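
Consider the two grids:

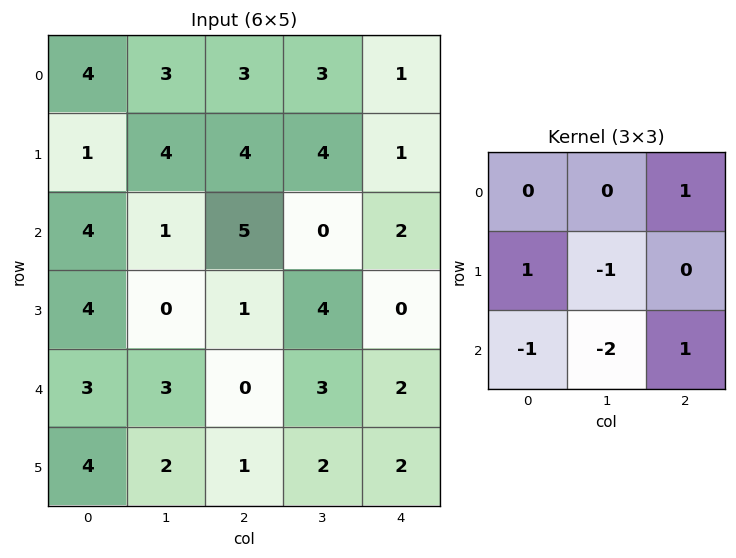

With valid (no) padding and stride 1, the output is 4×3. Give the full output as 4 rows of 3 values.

-1 -8 -2
4 2 -3
0 -1 -5
-6 5 -6

Output[0,0]: The receptive field on the input at this output position is [4 3 3 / 1 4 4 / 4 1 5]. Elementwise product with the kernel and sum: 3·1 + 1·1 + 4·-1 + 4·-1 + 1·-2 + 5·1.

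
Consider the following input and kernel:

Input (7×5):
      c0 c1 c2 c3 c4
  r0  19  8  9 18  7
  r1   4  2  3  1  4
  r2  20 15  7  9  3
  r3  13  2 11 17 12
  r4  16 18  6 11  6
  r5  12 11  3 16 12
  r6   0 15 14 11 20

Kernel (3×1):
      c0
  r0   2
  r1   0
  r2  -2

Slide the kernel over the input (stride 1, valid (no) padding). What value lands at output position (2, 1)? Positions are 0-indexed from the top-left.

-6

The receptive field on the input at this output position is [15 / 2 / 18]. Elementwise product with the kernel and sum: 15·2 + 18·-2.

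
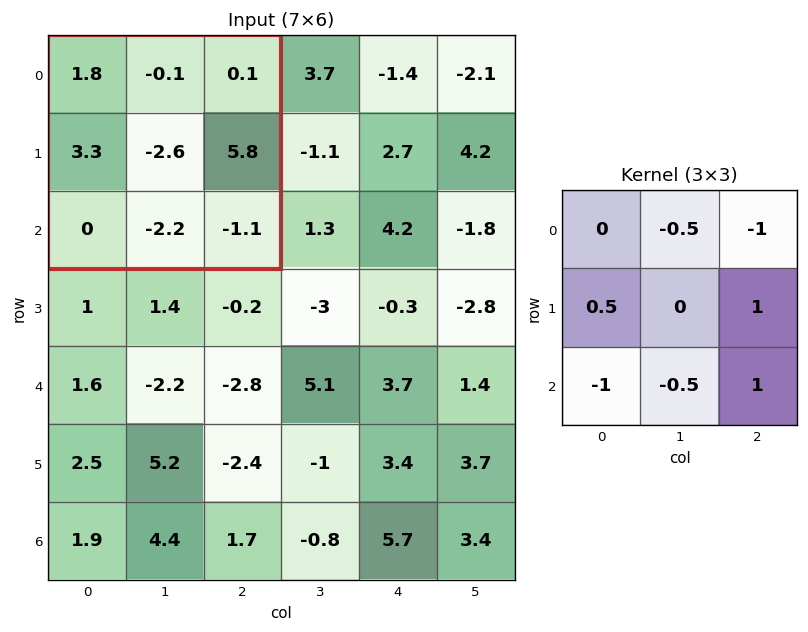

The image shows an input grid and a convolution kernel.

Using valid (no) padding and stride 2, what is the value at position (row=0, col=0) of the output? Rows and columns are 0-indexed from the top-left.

The receptive field on the input at this output position is [1.8 -0.1 0.1 / 3.3 -2.6 5.8 / 0 -2.2 -1.1]. Elementwise product with the kernel and sum: -0.1·-0.5 + 0.1·-1 + 3.3·0.5 + 5.8·1 + 0·-1 + -2.2·-0.5 + -1.1·1.

7.4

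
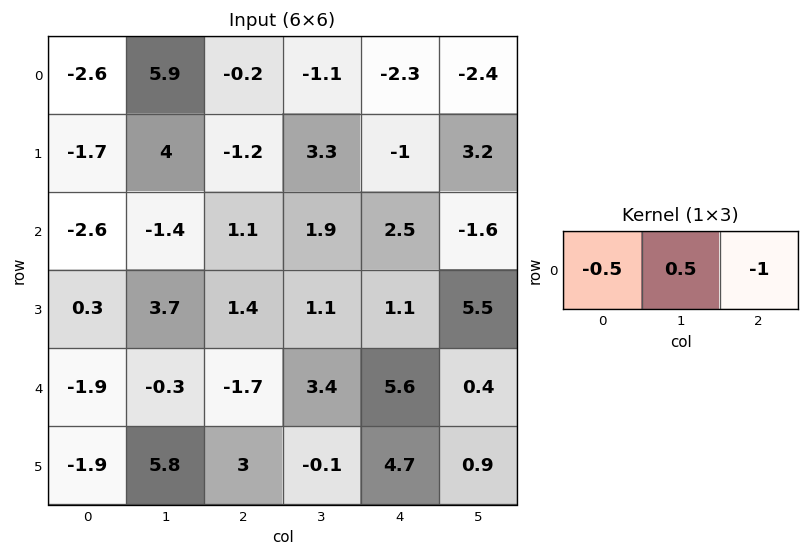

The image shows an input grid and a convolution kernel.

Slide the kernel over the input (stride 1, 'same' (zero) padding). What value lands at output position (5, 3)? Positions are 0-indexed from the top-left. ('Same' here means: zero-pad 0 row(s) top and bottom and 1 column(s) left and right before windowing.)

The receptive field on the zero-padded input at this output position is [3 -0.1 4.7]. Elementwise product with the kernel and sum: 3·-0.5 + -0.1·0.5 + 4.7·-1.

-6.25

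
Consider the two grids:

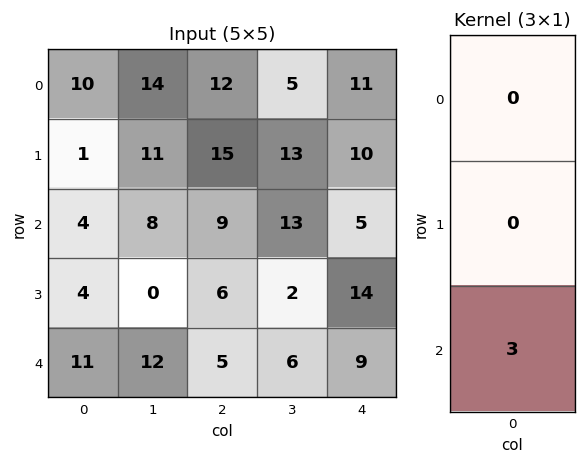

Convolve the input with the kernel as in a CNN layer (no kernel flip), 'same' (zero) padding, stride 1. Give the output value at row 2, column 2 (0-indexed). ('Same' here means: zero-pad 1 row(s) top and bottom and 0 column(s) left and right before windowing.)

18

The receptive field on the zero-padded input at this output position is [15 / 9 / 6]. Elementwise product with the kernel and sum: 6·3.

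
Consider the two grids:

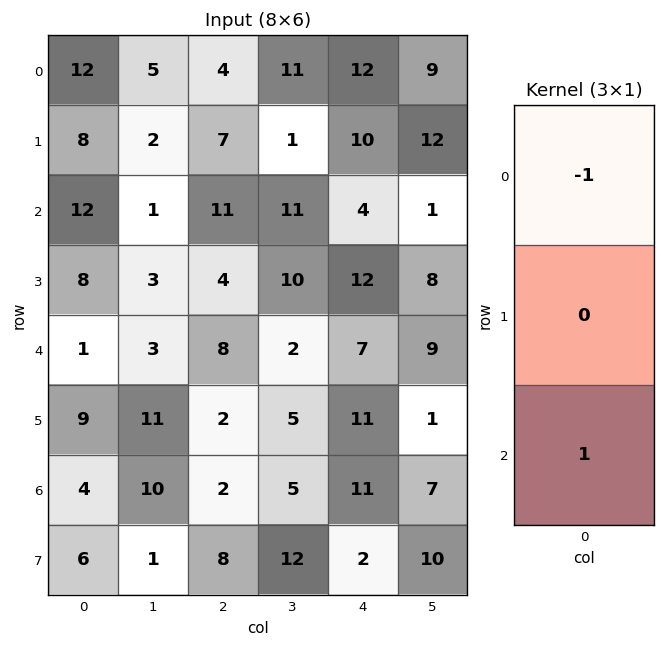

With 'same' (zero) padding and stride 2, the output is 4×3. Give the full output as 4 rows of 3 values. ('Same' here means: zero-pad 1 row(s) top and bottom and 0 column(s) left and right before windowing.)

Output[0,0]: The receptive field on the zero-padded input at this output position is [0 / 12 / 8]. Elementwise product with the kernel and sum: 0·-1 + 8·1.
Output[0,1]: The receptive field on the zero-padded input at this output position is [0 / 4 / 7]. Elementwise product with the kernel and sum: 0·-1 + 7·1.

8 7 10
0 -3 2
1 -2 -1
-3 6 -9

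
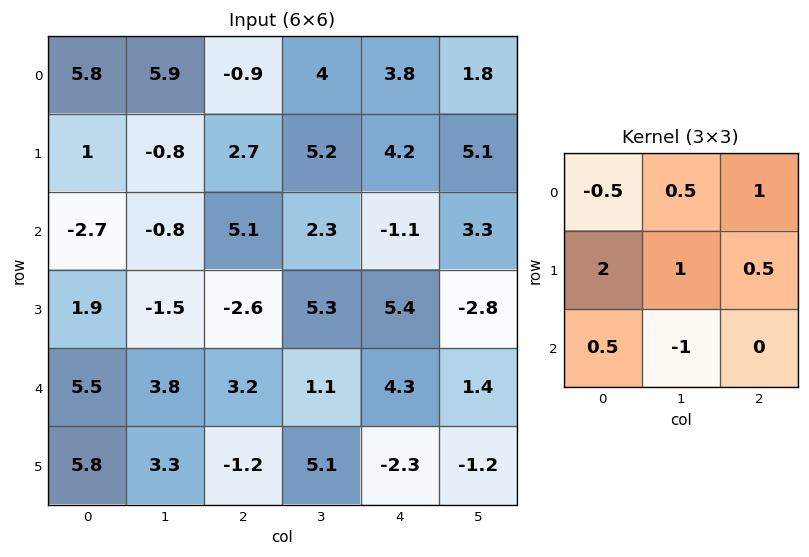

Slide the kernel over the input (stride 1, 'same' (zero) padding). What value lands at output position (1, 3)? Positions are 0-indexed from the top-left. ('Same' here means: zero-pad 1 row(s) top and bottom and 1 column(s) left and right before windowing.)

The receptive field on the zero-padded input at this output position is [-0.9 4 3.8 / 2.7 5.2 4.2 / 5.1 2.3 -1.1]. Elementwise product with the kernel and sum: -0.9·-0.5 + 4·0.5 + 3.8·1 + 2.7·2 + 5.2·1 + 4.2·0.5 + 5.1·0.5 + 2.3·-1.

19.2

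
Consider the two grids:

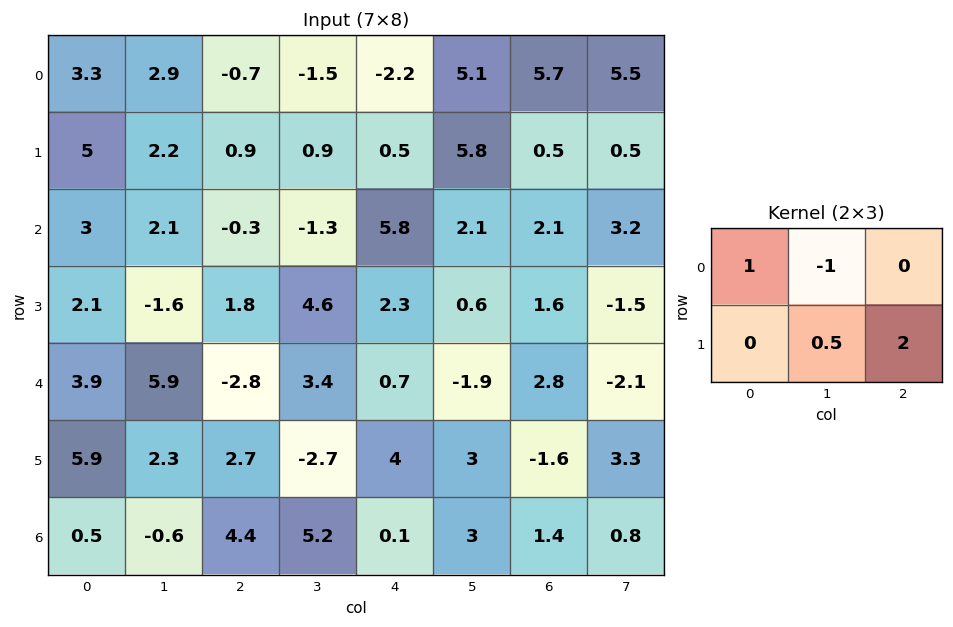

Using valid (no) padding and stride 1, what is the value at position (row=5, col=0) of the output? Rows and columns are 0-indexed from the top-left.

The receptive field on the input at this output position is [5.9 2.3 2.7 / 0.5 -0.6 4.4]. Elementwise product with the kernel and sum: 5.9·1 + 2.3·-1 + -0.6·0.5 + 4.4·2.

12.1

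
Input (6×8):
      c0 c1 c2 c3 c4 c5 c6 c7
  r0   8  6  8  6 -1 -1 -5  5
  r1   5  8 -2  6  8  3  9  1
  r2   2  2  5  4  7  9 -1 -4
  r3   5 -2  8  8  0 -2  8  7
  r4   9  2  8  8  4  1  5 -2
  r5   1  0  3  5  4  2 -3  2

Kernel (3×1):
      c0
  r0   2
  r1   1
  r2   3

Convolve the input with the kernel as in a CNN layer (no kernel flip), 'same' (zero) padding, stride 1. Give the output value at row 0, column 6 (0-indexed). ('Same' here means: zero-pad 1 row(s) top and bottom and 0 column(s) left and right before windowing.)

22

The receptive field on the zero-padded input at this output position is [0 / -5 / 9]. Elementwise product with the kernel and sum: 0·2 + -5·1 + 9·3.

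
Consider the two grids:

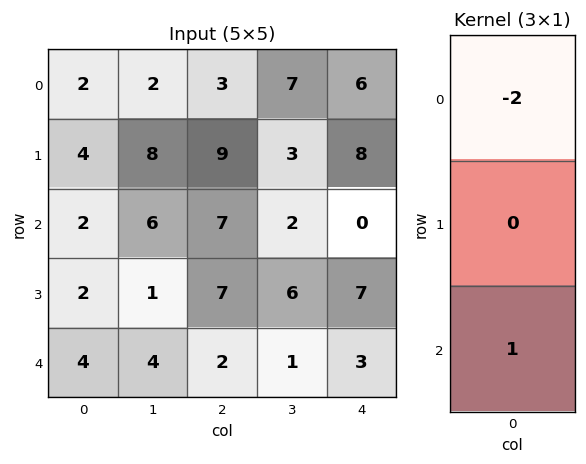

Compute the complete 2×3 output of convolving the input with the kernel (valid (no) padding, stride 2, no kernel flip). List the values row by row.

-2 1 -12
0 -12 3

Output[0,0]: The receptive field on the input at this output position is [2 / 4 / 2]. Elementwise product with the kernel and sum: 2·-2 + 2·1.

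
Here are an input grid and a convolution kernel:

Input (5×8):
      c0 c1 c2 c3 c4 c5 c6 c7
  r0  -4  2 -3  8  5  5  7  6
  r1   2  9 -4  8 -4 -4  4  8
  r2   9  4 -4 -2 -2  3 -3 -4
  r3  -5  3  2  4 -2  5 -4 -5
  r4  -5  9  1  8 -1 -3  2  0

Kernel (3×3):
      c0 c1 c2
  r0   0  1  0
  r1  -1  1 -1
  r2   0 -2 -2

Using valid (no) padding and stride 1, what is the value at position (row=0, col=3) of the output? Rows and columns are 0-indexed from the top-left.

-5

The receptive field on the input at this output position is [8 5 5 / 8 -4 -4 / -2 -2 3]. Elementwise product with the kernel and sum: 5·1 + 8·-1 + -4·1 + -4·-1 + -2·-2 + 3·-2.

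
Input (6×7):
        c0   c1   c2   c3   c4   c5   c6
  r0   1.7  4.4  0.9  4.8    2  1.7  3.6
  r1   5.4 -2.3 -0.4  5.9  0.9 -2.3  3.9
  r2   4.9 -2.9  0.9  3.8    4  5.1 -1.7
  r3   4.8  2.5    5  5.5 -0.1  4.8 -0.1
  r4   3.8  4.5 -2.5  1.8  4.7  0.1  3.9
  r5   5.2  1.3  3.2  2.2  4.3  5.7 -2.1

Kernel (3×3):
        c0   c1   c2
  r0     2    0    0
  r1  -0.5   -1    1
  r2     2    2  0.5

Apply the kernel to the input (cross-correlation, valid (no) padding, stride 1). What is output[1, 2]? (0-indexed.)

19.9

The receptive field on the input at this output position is [-0.4 5.9 0.9 / 0.9 3.8 4 / 5 5.5 -0.1]. Elementwise product with the kernel and sum: -0.4·2 + 0.9·-0.5 + 3.8·-1 + 4·1 + 5·2 + 5.5·2 + -0.1·0.5.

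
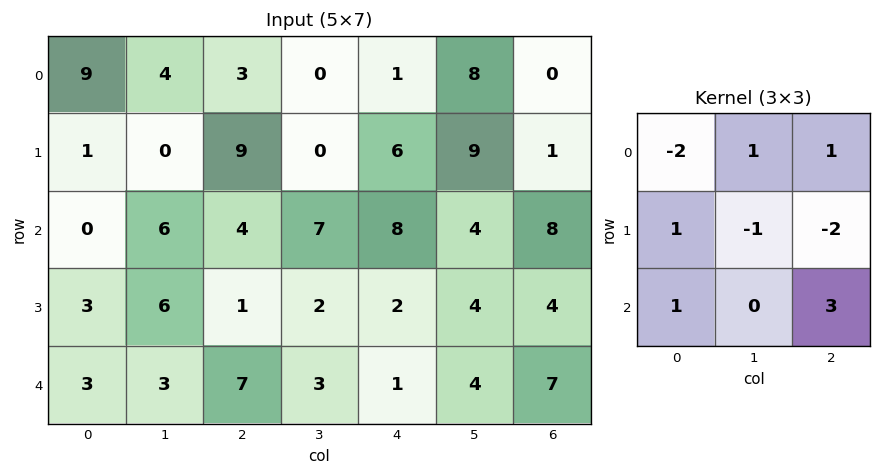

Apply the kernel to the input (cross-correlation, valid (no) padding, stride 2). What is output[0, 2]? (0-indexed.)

The receptive field on the input at this output position is [1 8 0 / 6 9 1 / 8 4 8]. Elementwise product with the kernel and sum: 1·-2 + 8·1 + 0·1 + 6·1 + 9·-1 + 1·-2 + 8·1 + 8·3.

33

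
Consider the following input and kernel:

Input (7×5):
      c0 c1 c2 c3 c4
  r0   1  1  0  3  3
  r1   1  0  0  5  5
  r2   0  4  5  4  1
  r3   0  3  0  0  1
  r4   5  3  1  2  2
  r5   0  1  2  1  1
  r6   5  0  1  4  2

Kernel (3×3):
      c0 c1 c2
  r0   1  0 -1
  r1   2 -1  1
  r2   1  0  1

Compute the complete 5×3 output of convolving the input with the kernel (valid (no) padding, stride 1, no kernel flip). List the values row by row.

Output[0,0]: The receptive field on the input at this output position is [1 1 0 / 1 0 0 / 0 4 5]. Elementwise product with the kernel and sum: 1·1 + 0·-1 + 1·2 + 0·-1 + 0·1 + 0·1 + 5·1.

8 11 3
2 5 3
-2 11 8
10 12 4
11 6 6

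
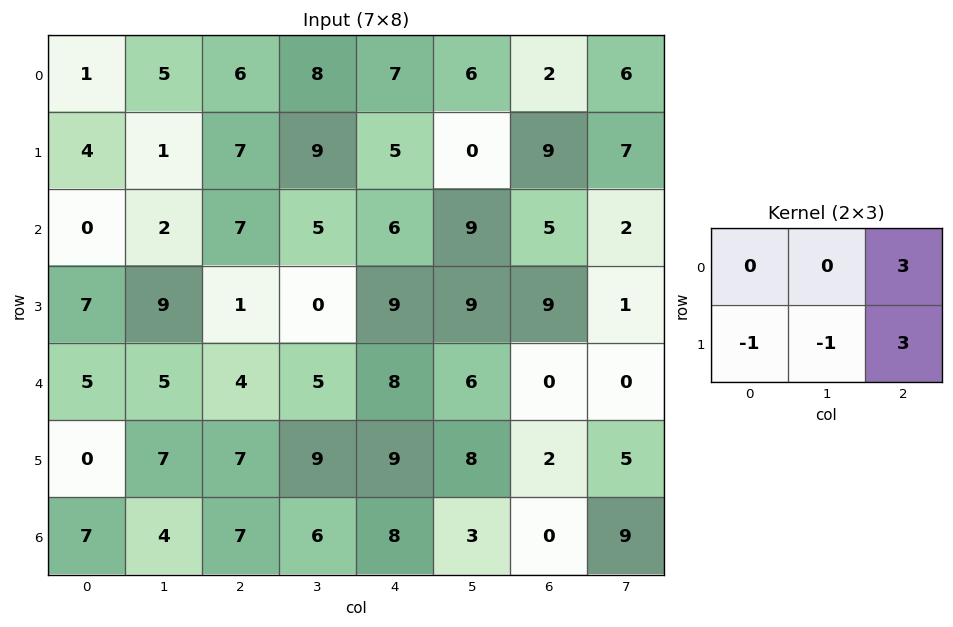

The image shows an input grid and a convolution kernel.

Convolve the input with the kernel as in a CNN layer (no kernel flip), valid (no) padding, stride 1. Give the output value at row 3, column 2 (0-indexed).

The receptive field on the input at this output position is [1 0 9 / 4 5 8]. Elementwise product with the kernel and sum: 9·3 + 4·-1 + 5·-1 + 8·3.

42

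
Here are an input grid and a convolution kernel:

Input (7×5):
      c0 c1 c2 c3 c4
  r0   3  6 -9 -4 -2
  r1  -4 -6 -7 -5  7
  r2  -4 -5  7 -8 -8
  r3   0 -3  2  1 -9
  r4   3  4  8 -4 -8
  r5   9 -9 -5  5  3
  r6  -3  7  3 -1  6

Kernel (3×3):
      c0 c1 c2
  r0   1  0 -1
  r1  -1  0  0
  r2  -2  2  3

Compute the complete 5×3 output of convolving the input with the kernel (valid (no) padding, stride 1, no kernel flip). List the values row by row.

Output[0,0]: The receptive field on the input at this output position is [3 6 -9 / -4 -6 -7 / -4 -5 7]. Elementwise product with the kernel and sum: 3·1 + -9·-1 + -4·-1 + -4·-2 + -5·2 + 7·3.
Output[0,1]: The receptive field on the input at this output position is [6 -9 -4 / -6 -7 -5 / -5 7 -8]. Elementwise product with the kernel and sum: 6·1 + -4·-1 + -6·-1 + -5·-2 + 7·2 + -8·3.

35 16 -54
7 17 -50
15 2 -35
-56 15 32
15 6 31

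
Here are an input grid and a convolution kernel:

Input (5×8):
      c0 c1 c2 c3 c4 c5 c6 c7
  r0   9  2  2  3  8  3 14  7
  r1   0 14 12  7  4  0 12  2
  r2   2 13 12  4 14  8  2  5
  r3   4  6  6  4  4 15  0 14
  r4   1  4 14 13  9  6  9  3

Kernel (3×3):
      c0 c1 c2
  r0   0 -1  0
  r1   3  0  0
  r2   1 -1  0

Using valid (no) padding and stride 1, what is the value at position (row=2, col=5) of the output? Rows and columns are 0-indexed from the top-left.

40

The receptive field on the input at this output position is [8 2 5 / 15 0 14 / 6 9 3]. Elementwise product with the kernel and sum: 2·-1 + 15·3 + 6·1 + 9·-1.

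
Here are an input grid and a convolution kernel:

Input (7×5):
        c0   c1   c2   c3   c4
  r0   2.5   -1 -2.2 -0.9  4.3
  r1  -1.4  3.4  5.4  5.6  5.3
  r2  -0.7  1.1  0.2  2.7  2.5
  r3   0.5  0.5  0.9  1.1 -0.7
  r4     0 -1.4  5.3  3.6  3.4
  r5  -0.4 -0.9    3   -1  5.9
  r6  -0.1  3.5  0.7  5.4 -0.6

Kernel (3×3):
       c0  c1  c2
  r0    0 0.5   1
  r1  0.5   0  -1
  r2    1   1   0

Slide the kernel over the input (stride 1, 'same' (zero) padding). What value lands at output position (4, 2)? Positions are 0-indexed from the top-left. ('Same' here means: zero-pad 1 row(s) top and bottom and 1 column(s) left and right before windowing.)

-0.65

The receptive field on the zero-padded input at this output position is [0.5 0.9 1.1 / -1.4 5.3 3.6 / -0.9 3 -1]. Elementwise product with the kernel and sum: 0.9·0.5 + 1.1·1 + -1.4·0.5 + 3.6·-1 + -0.9·1 + 3·1.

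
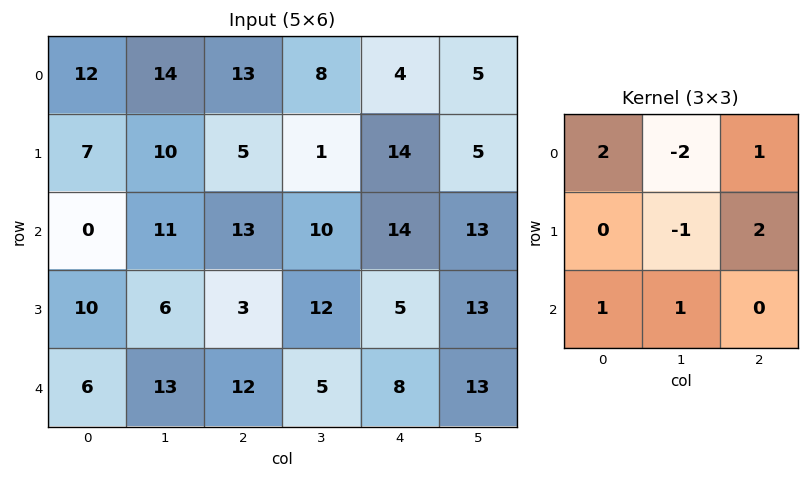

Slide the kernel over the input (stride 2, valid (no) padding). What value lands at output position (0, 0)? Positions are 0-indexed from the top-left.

The receptive field on the input at this output position is [12 14 13 / 7 10 5 / 0 11 13]. Elementwise product with the kernel and sum: 12·2 + 14·-2 + 13·1 + 10·-1 + 5·2 + 0·1 + 11·1.

20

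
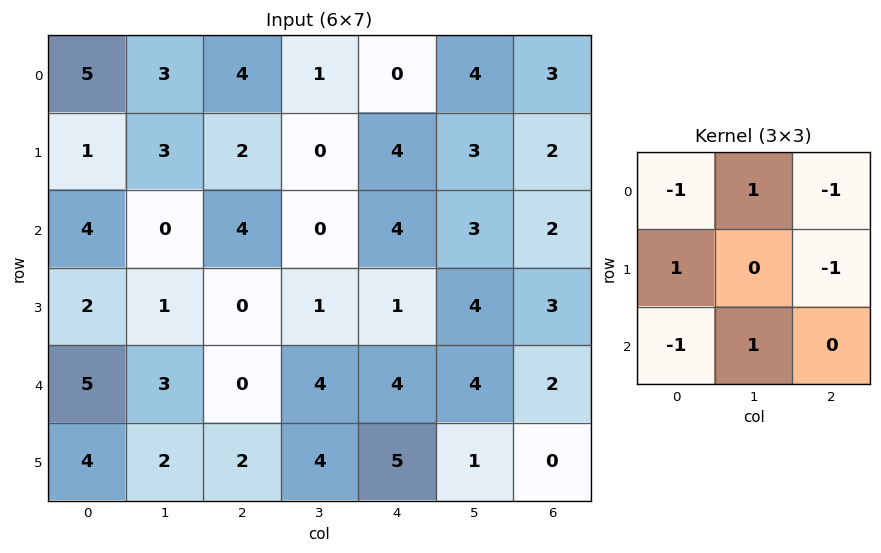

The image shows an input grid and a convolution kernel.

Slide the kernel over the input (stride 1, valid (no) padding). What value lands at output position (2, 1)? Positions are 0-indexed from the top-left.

The receptive field on the input at this output position is [0 4 0 / 1 0 1 / 3 0 4]. Elementwise product with the kernel and sum: 0·-1 + 4·1 + 0·-1 + 1·1 + 1·-1 + 3·-1 + 0·1.

1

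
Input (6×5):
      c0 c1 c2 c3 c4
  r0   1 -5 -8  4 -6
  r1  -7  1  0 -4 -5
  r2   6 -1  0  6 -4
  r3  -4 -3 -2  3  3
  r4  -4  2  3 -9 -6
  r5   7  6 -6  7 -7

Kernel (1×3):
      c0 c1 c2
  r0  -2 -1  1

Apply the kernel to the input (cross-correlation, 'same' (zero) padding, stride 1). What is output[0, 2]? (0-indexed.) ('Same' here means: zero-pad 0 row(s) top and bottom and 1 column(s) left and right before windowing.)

The receptive field on the zero-padded input at this output position is [-5 -8 4]. Elementwise product with the kernel and sum: -5·-2 + -8·-1 + 4·1.

22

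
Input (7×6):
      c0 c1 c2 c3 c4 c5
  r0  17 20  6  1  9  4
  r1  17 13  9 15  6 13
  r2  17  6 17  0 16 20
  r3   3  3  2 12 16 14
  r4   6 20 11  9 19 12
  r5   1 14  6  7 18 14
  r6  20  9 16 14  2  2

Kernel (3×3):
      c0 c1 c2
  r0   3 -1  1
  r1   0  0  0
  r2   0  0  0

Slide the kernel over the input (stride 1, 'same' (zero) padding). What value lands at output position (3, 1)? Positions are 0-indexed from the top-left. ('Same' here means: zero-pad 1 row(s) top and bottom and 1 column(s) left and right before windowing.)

62

The receptive field on the zero-padded input at this output position is [17 6 17 / 3 3 2 / 6 20 11]. Elementwise product with the kernel and sum: 17·3 + 6·-1 + 17·1.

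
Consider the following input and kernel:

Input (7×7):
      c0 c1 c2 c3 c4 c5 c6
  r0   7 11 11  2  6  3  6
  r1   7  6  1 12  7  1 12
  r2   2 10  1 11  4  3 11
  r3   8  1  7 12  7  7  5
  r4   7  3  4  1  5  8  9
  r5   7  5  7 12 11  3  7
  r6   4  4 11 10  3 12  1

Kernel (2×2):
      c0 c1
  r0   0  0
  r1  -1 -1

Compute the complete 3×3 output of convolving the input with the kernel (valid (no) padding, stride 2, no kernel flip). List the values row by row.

Output[0,0]: The receptive field on the input at this output position is [7 11 / 7 6]. Elementwise product with the kernel and sum: 7·-1 + 6·-1.
Output[0,1]: The receptive field on the input at this output position is [11 2 / 1 12]. Elementwise product with the kernel and sum: 1·-1 + 12·-1.

-13 -13 -8
-9 -19 -14
-12 -19 -14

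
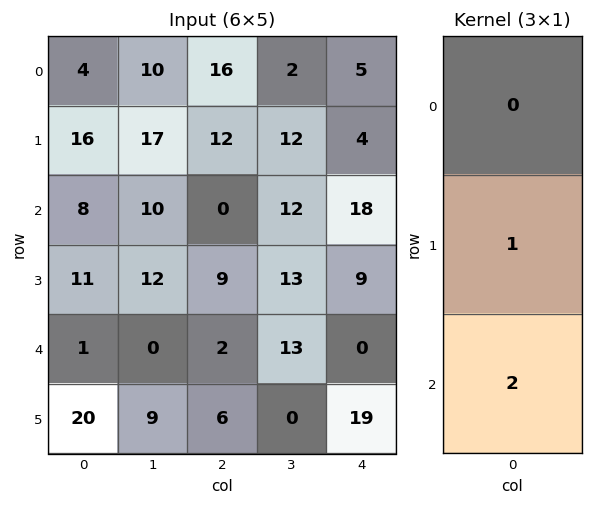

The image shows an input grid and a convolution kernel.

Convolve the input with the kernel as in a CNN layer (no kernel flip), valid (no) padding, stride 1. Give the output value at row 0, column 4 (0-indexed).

The receptive field on the input at this output position is [5 / 4 / 18]. Elementwise product with the kernel and sum: 4·1 + 18·2.

40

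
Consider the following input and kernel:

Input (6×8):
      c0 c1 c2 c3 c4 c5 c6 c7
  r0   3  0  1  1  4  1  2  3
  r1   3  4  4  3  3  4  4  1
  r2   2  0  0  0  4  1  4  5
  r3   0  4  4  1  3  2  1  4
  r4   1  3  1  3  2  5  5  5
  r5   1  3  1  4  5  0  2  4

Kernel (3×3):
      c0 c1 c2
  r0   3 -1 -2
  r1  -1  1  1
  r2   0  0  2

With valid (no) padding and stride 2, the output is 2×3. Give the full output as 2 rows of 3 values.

12 4 20
16 -4 13

Output[0,0]: The receptive field on the input at this output position is [3 0 1 / 3 4 4 / 2 0 0]. Elementwise product with the kernel and sum: 3·3 + 0·-1 + 1·-2 + 3·-1 + 4·1 + 4·1 + 0·2.
Output[0,1]: The receptive field on the input at this output position is [1 1 4 / 4 3 3 / 0 0 4]. Elementwise product with the kernel and sum: 1·3 + 1·-1 + 4·-2 + 4·-1 + 3·1 + 3·1 + 4·2.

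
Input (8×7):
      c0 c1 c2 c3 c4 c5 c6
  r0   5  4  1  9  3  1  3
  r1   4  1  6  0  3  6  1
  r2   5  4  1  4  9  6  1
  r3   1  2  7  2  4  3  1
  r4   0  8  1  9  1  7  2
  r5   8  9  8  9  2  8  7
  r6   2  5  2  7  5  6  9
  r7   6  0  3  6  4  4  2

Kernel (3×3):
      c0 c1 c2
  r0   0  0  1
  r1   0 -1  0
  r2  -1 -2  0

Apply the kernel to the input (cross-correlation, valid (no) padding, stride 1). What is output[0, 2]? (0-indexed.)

The receptive field on the input at this output position is [1 9 3 / 6 0 3 / 1 4 9]. Elementwise product with the kernel and sum: 3·1 + 0·-1 + 1·-1 + 4·-2.

-6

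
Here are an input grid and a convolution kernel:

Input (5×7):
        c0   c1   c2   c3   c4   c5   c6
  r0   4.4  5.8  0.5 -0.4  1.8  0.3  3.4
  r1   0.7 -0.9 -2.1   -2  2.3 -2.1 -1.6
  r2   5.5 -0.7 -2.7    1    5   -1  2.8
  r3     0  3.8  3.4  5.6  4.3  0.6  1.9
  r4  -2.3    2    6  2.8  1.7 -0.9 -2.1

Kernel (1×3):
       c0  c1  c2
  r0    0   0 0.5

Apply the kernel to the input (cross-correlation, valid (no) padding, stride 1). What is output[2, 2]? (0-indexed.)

2.5

The receptive field on the input at this output position is [-2.7 1 5]. Elementwise product with the kernel and sum: 5·0.5.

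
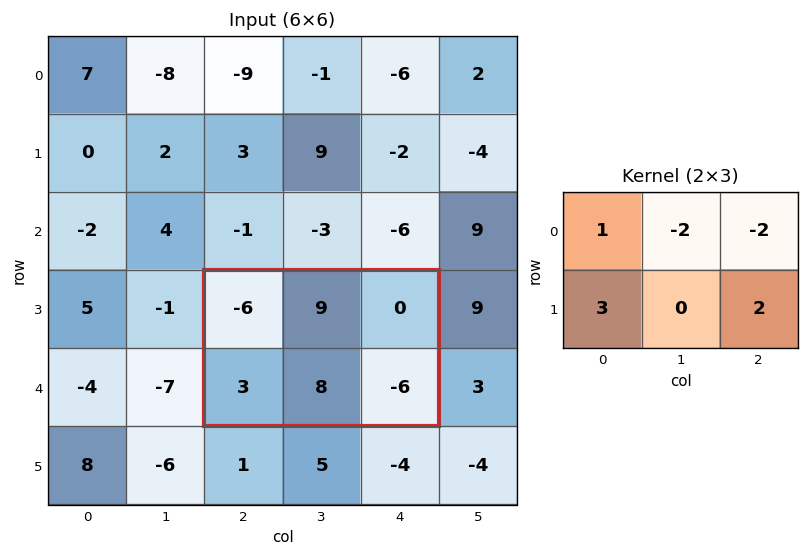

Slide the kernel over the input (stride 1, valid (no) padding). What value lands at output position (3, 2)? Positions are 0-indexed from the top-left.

-27

The receptive field on the input at this output position is [-6 9 0 / 3 8 -6]. Elementwise product with the kernel and sum: -6·1 + 9·-2 + 0·-2 + 3·3 + -6·2.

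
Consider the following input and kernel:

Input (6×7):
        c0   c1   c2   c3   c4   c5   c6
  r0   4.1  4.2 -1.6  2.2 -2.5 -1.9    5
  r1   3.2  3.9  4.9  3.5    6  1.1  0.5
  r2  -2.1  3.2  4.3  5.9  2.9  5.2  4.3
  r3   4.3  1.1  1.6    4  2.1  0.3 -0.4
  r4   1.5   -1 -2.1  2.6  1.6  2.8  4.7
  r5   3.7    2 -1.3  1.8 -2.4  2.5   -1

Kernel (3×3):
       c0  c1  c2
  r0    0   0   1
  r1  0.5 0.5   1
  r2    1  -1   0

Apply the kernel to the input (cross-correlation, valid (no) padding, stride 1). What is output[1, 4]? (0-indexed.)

The receptive field on the input at this output position is [6 1.1 0.5 / 2.9 5.2 4.3 / 2.1 0.3 -0.4]. Elementwise product with the kernel and sum: 0.5·1 + 2.9·0.5 + 5.2·0.5 + 4.3·1 + 2.1·1 + 0.3·-1.

10.65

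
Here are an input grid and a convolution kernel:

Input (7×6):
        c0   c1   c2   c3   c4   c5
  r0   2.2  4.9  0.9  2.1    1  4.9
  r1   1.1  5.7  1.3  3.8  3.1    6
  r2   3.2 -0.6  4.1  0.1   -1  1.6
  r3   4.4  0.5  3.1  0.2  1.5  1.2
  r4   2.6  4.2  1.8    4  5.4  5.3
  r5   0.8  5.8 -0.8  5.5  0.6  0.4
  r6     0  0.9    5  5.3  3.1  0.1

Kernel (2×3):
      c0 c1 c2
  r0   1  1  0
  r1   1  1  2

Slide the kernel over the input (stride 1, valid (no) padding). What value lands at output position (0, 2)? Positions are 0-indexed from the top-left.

14.3

The receptive field on the input at this output position is [0.9 2.1 1 / 1.3 3.8 3.1]. Elementwise product with the kernel and sum: 0.9·1 + 2.1·1 + 1.3·1 + 3.8·1 + 3.1·2.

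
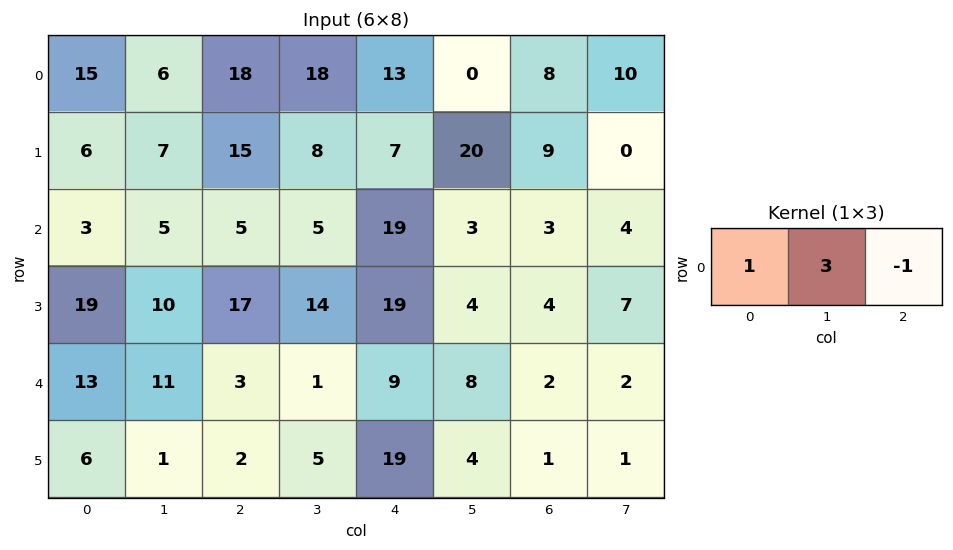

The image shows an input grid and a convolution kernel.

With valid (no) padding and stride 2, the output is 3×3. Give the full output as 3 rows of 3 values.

15 59 5
13 1 25
43 -3 31

Output[0,0]: The receptive field on the input at this output position is [15 6 18]. Elementwise product with the kernel and sum: 15·1 + 6·3 + 18·-1.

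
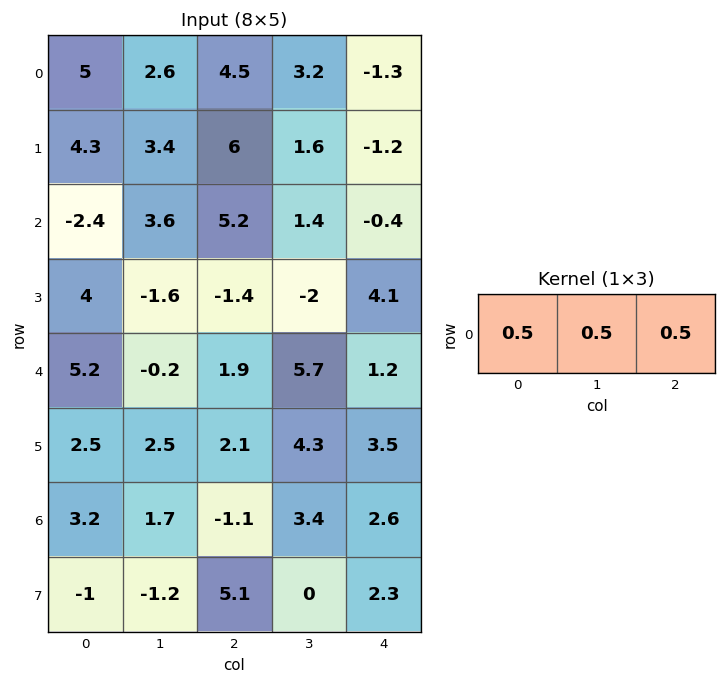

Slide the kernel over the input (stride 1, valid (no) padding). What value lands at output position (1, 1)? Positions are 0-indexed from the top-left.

The receptive field on the input at this output position is [3.4 6 1.6]. Elementwise product with the kernel and sum: 3.4·0.5 + 6·0.5 + 1.6·0.5.

5.5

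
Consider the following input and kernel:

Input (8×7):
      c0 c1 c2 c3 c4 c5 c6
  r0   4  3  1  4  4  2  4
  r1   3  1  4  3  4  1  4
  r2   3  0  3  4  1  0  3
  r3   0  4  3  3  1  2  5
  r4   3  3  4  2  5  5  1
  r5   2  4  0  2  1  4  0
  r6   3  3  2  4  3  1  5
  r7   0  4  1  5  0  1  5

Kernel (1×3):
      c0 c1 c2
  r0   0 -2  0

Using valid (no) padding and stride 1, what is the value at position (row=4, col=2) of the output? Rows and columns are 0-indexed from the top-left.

The receptive field on the input at this output position is [4 2 5]. Elementwise product with the kernel and sum: 2·-2.

-4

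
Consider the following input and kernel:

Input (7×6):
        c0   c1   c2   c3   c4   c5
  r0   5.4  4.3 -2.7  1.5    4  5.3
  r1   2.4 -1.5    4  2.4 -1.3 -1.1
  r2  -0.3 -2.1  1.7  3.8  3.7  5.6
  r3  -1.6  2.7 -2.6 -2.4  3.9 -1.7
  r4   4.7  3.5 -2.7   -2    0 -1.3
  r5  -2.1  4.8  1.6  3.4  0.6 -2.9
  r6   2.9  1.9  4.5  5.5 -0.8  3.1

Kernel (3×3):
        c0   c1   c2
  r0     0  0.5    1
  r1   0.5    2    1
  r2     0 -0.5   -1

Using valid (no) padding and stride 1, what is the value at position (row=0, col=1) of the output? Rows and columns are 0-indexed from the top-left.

5.15

The receptive field on the input at this output position is [4.3 -2.7 1.5 / -1.5 4 2.4 / -2.1 1.7 3.8]. Elementwise product with the kernel and sum: -2.7·0.5 + 1.5·1 + -1.5·0.5 + 4·2 + 2.4·1 + 1.7·-0.5 + 3.8·-1.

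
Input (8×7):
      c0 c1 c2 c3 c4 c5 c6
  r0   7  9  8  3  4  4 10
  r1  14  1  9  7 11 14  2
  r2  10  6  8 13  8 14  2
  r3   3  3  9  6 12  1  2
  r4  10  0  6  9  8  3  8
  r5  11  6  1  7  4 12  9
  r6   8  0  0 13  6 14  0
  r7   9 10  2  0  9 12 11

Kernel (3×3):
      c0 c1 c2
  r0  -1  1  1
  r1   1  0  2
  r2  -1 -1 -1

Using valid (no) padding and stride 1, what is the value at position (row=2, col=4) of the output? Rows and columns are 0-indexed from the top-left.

The receptive field on the input at this output position is [8 14 2 / 12 1 2 / 8 3 8]. Elementwise product with the kernel and sum: 8·-1 + 14·1 + 2·1 + 12·1 + 2·2 + 8·-1 + 3·-1 + 8·-1.

5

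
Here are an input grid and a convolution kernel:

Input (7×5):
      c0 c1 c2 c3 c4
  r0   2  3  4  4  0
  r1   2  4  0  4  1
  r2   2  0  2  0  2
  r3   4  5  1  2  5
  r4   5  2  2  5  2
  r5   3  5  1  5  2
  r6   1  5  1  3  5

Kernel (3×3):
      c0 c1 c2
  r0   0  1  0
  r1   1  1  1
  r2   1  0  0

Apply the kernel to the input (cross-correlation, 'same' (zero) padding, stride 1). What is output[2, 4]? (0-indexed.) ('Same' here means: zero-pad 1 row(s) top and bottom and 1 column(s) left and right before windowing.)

The receptive field on the zero-padded input at this output position is [4 1 0 / 0 2 0 / 2 5 0]. Elementwise product with the kernel and sum: 1·1 + 0·1 + 2·1 + 0·1 + 2·1.

5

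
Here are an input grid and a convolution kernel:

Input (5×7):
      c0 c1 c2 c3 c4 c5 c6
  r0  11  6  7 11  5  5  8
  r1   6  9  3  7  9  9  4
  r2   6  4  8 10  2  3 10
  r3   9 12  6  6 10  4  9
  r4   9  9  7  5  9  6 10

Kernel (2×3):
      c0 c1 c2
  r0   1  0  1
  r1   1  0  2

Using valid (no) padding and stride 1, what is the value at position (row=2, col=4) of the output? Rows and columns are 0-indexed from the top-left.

The receptive field on the input at this output position is [2 3 10 / 10 4 9]. Elementwise product with the kernel and sum: 2·1 + 10·1 + 10·1 + 9·2.

40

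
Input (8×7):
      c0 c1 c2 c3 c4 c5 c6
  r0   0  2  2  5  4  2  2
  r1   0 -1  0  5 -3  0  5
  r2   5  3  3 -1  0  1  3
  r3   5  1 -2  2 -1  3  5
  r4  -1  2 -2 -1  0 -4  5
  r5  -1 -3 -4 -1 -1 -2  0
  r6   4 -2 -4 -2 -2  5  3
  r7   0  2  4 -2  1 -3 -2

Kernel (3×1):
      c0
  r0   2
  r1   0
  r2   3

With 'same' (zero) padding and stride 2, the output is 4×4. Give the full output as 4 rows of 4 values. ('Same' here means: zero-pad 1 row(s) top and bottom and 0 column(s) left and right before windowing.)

0 0 -9 15
15 -6 -9 25
7 -16 -5 10
-2 4 1 -6

Output[0,0]: The receptive field on the zero-padded input at this output position is [0 / 0 / 0]. Elementwise product with the kernel and sum: 0·2 + 0·3.
Output[0,1]: The receptive field on the zero-padded input at this output position is [0 / 2 / 0]. Elementwise product with the kernel and sum: 0·2 + 0·3.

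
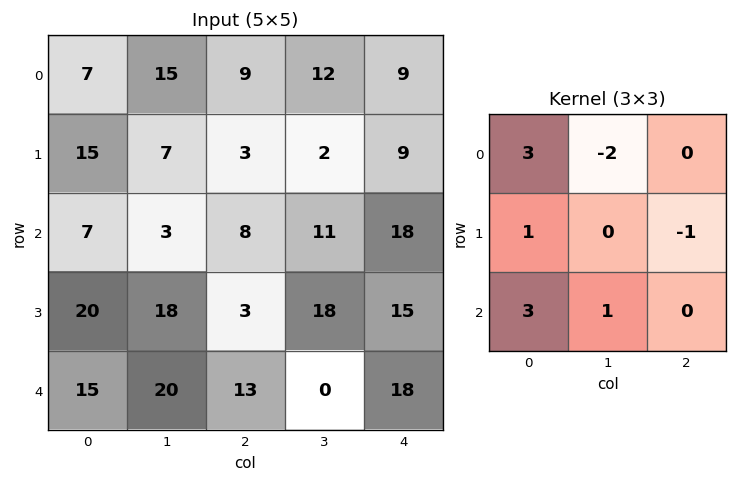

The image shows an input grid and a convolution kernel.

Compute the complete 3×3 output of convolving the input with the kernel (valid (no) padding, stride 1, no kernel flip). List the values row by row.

27 49 32
108 64 22
97 66 29

Output[0,0]: The receptive field on the input at this output position is [7 15 9 / 15 7 3 / 7 3 8]. Elementwise product with the kernel and sum: 7·3 + 15·-2 + 15·1 + 3·-1 + 7·3 + 3·1.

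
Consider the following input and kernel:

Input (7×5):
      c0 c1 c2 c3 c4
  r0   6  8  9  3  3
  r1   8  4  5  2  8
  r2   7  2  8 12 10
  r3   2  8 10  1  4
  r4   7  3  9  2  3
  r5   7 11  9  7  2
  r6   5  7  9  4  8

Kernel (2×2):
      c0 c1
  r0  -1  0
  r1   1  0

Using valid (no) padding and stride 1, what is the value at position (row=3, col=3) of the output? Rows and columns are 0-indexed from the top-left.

1

The receptive field on the input at this output position is [1 4 / 2 3]. Elementwise product with the kernel and sum: 1·-1 + 2·1.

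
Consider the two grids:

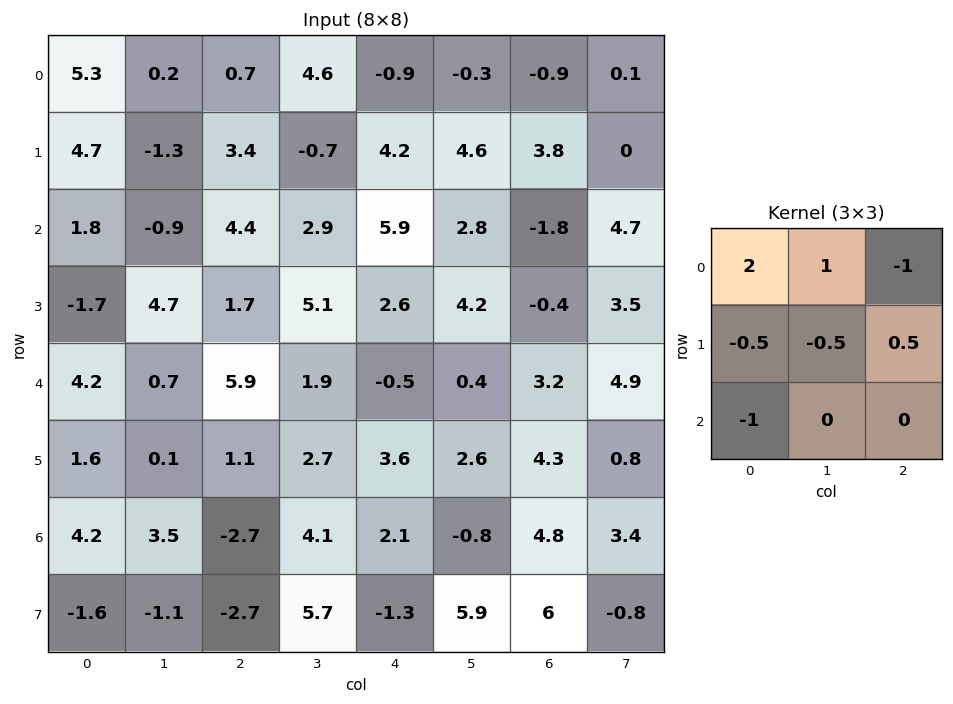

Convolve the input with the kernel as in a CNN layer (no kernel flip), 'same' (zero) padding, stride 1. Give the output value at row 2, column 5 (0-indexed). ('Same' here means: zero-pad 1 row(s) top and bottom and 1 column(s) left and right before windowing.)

The receptive field on the zero-padded input at this output position is [4.2 4.6 3.8 / 5.9 2.8 -1.8 / 2.6 4.2 -0.4]. Elementwise product with the kernel and sum: 4.2·2 + 4.6·1 + 3.8·-1 + 5.9·-0.5 + 2.8·-0.5 + -1.8·0.5 + 2.6·-1.

1.35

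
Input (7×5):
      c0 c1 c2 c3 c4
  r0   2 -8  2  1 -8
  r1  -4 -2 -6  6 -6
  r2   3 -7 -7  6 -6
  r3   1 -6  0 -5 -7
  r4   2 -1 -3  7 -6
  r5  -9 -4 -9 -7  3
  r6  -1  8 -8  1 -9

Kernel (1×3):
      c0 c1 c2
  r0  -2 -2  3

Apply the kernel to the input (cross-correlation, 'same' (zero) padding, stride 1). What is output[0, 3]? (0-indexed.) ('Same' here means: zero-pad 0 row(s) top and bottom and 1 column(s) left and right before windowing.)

The receptive field on the zero-padded input at this output position is [2 1 -8]. Elementwise product with the kernel and sum: 2·-2 + 1·-2 + -8·3.

-30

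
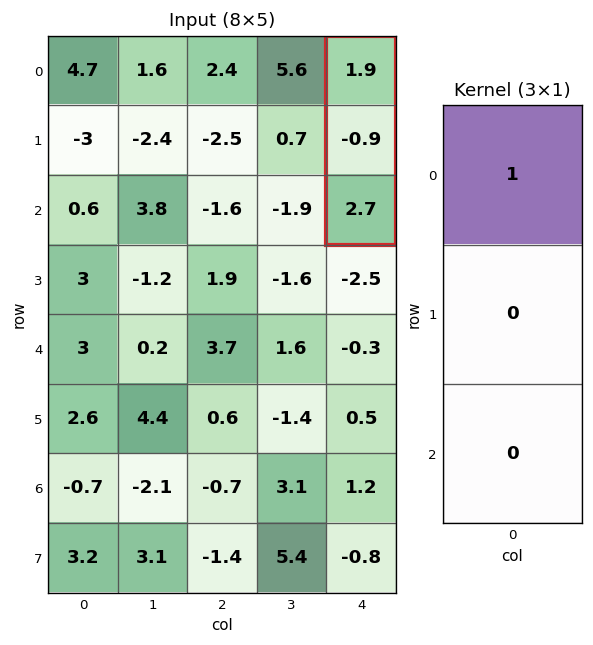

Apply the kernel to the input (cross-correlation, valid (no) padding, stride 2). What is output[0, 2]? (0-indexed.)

1.9

The receptive field on the input at this output position is [1.9 / -0.9 / 2.7]. Elementwise product with the kernel and sum: 1.9·1.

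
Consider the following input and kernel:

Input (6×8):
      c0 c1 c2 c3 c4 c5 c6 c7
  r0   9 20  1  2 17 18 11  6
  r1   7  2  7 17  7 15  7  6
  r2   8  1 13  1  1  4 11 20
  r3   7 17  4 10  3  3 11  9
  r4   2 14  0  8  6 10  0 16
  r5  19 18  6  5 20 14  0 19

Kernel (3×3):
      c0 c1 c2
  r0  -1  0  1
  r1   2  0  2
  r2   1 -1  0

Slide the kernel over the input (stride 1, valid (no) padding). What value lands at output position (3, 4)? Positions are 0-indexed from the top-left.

26

The receptive field on the input at this output position is [3 3 11 / 6 10 0 / 20 14 0]. Elementwise product with the kernel and sum: 3·-1 + 11·1 + 6·2 + 0·2 + 20·1 + 14·-1.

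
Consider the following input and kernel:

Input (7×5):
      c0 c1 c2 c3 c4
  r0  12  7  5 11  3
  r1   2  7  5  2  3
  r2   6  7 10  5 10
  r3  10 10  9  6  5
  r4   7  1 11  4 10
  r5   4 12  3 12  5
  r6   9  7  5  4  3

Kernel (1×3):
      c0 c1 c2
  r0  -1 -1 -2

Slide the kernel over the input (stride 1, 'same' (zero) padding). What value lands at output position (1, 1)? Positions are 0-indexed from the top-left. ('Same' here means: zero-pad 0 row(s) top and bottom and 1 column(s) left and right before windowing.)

-19

The receptive field on the zero-padded input at this output position is [2 7 5]. Elementwise product with the kernel and sum: 2·-1 + 7·-1 + 5·-2.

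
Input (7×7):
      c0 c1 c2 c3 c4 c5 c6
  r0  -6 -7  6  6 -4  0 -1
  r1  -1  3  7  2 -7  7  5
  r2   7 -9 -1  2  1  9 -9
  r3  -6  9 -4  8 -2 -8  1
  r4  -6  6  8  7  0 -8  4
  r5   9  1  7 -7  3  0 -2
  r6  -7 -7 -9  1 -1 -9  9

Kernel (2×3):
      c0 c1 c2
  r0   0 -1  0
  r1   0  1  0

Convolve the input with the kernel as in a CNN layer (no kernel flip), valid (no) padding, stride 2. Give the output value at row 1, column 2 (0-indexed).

The receptive field on the input at this output position is [1 9 -9 / -2 -8 1]. Elementwise product with the kernel and sum: 9·-1 + -8·1.

-17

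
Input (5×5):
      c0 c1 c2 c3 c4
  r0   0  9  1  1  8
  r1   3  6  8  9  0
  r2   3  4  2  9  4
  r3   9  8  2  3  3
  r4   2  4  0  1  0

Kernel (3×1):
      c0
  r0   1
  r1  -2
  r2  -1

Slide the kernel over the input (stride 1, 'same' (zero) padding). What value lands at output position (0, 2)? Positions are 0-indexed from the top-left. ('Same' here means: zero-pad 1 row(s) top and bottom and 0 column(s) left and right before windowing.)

The receptive field on the zero-padded input at this output position is [0 / 1 / 8]. Elementwise product with the kernel and sum: 0·1 + 1·-2 + 8·-1.

-10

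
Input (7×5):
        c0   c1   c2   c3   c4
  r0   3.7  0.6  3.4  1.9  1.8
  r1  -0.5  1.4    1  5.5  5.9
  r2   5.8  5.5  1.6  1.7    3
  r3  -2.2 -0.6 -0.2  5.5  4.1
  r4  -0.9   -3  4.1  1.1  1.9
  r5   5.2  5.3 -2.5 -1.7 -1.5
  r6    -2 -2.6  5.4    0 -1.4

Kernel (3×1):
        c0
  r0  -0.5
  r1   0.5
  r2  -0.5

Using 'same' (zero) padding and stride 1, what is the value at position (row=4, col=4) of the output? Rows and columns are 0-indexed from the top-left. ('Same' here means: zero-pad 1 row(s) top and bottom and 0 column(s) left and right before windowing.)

-0.35

The receptive field on the zero-padded input at this output position is [4.1 / 1.9 / -1.5]. Elementwise product with the kernel and sum: 4.1·-0.5 + 1.9·0.5 + -1.5·-0.5.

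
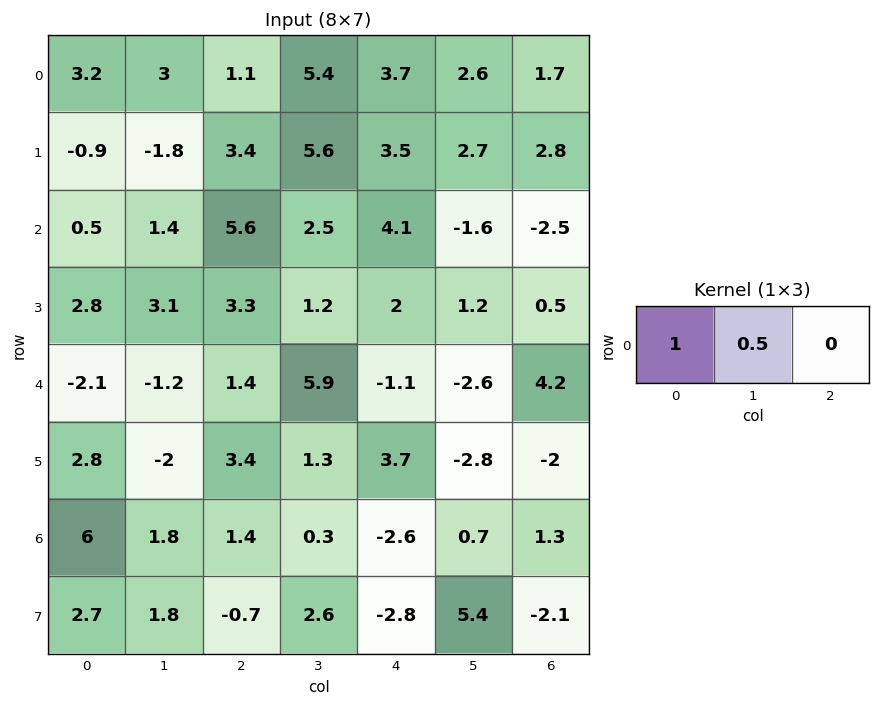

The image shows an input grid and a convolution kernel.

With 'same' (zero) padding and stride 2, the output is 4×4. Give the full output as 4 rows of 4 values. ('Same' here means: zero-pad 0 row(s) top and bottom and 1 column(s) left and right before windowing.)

1.6 3.55 7.25 3.45
0.25 4.2 4.55 -2.85
-1.05 -0.5 5.35 -0.5
3 2.5 -1 1.35

Output[0,0]: The receptive field on the zero-padded input at this output position is [0 3.2 3]. Elementwise product with the kernel and sum: 0·1 + 3.2·0.5.
Output[0,1]: The receptive field on the zero-padded input at this output position is [3 1.1 5.4]. Elementwise product with the kernel and sum: 3·1 + 1.1·0.5.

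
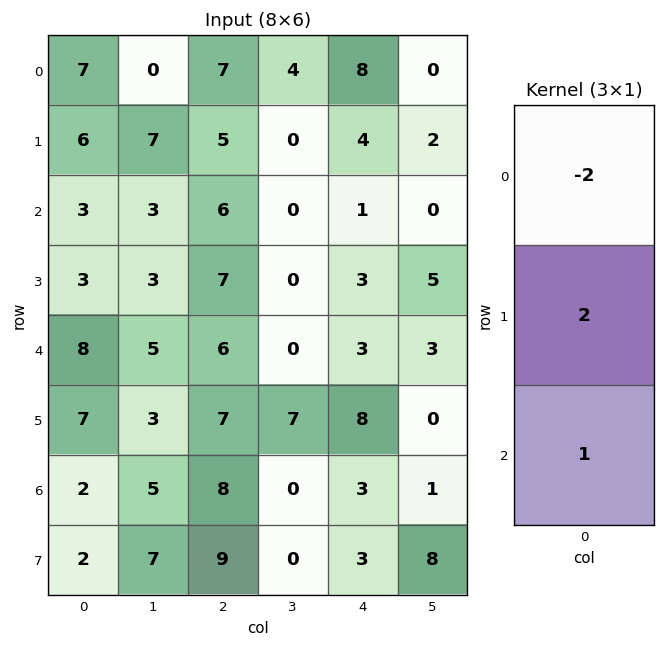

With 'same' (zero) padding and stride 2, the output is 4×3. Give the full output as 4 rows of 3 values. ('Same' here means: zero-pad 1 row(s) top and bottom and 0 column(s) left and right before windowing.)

20 19 20
-3 9 -3
17 5 8
-8 11 -7

Output[0,0]: The receptive field on the zero-padded input at this output position is [0 / 7 / 6]. Elementwise product with the kernel and sum: 0·-2 + 7·2 + 6·1.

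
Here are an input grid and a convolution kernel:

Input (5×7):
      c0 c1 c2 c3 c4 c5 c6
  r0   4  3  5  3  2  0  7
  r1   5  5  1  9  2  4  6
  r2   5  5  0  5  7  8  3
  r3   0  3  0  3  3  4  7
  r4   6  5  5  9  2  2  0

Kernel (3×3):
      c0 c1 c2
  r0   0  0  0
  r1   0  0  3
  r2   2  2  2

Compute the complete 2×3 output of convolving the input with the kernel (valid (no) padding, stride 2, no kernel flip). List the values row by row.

23 30 54
32 41 29

Output[0,0]: The receptive field on the input at this output position is [4 3 5 / 5 5 1 / 5 5 0]. Elementwise product with the kernel and sum: 1·3 + 5·2 + 5·2 + 0·2.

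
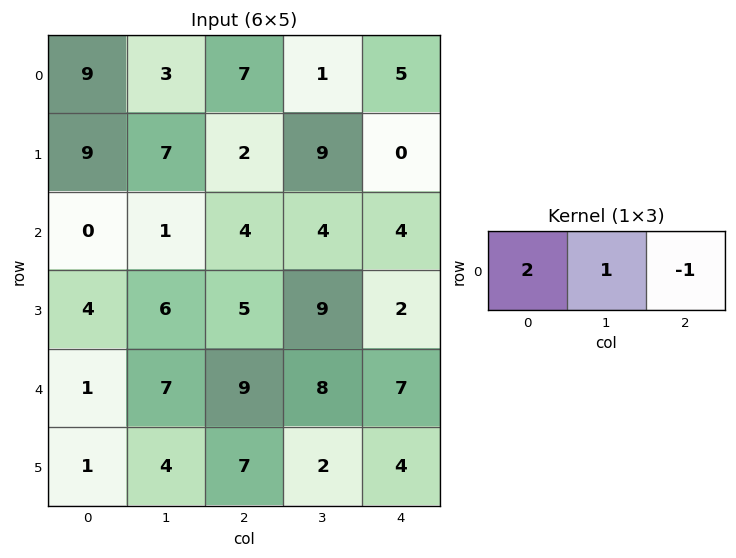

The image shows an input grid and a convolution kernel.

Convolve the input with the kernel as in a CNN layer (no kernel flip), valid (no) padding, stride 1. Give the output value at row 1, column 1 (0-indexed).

The receptive field on the input at this output position is [7 2 9]. Elementwise product with the kernel and sum: 7·2 + 2·1 + 9·-1.

7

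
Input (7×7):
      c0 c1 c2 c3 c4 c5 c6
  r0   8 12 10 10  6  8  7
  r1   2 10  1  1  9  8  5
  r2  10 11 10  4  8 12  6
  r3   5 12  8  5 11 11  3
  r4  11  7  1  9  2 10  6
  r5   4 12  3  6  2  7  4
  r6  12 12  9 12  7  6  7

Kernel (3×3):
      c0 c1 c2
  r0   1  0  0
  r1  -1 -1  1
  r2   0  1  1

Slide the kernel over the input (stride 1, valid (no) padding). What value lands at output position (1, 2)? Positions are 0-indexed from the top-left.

The receptive field on the input at this output position is [1 1 9 / 10 4 8 / 8 5 11]. Elementwise product with the kernel and sum: 1·1 + 10·-1 + 4·-1 + 8·1 + 5·1 + 11·1.

11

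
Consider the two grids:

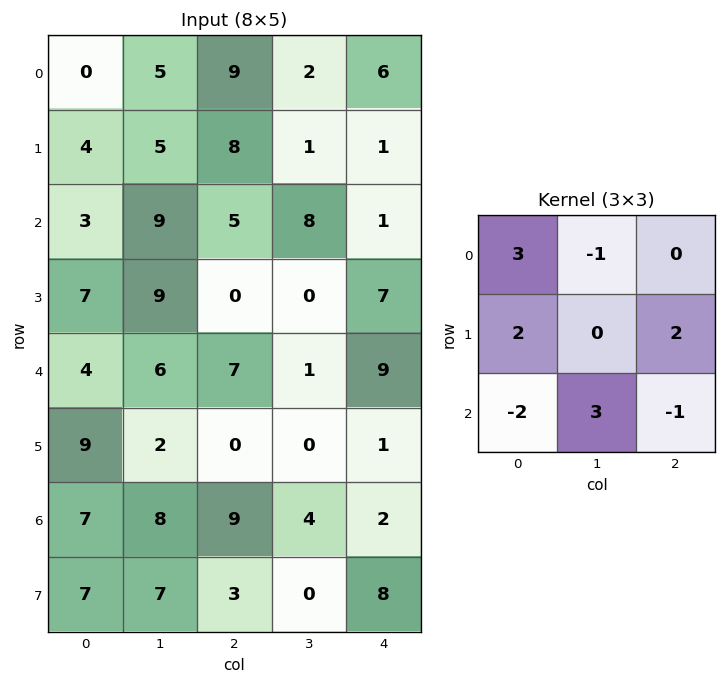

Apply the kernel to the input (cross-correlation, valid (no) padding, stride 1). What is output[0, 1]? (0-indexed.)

7

The receptive field on the input at this output position is [5 9 2 / 5 8 1 / 9 5 8]. Elementwise product with the kernel and sum: 5·3 + 9·-1 + 5·2 + 1·2 + 9·-2 + 5·3 + 8·-1.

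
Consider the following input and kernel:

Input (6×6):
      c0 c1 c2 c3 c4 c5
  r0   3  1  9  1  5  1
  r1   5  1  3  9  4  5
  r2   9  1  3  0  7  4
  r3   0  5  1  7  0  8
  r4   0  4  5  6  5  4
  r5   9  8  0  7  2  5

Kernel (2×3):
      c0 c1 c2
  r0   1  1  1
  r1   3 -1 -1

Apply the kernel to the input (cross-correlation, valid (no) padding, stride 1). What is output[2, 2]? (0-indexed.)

The receptive field on the input at this output position is [3 0 7 / 1 7 0]. Elementwise product with the kernel and sum: 3·1 + 0·1 + 7·1 + 1·3 + 7·-1 + 0·-1.

6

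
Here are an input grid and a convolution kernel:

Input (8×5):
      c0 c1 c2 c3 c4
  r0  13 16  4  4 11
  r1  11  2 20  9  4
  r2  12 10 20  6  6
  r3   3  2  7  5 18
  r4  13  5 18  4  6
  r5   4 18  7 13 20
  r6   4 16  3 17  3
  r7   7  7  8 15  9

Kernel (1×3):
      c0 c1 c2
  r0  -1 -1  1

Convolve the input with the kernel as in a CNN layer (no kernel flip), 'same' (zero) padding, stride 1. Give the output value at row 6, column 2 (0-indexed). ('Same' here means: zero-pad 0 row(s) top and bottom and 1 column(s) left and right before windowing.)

The receptive field on the zero-padded input at this output position is [16 3 17]. Elementwise product with the kernel and sum: 16·-1 + 3·-1 + 17·1.

-2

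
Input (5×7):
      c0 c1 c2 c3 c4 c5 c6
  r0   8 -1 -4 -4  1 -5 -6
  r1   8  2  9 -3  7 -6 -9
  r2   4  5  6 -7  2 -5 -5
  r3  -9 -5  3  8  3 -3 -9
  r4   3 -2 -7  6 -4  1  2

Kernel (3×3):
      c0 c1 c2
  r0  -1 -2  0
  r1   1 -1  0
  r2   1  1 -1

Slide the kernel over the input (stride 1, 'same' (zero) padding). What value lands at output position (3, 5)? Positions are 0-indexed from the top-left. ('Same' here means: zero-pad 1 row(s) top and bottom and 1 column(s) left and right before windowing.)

9

The receptive field on the zero-padded input at this output position is [2 -5 -5 / 3 -3 -9 / -4 1 2]. Elementwise product with the kernel and sum: 2·-1 + -5·-2 + 3·1 + -3·-1 + -4·1 + 1·1 + 2·-1.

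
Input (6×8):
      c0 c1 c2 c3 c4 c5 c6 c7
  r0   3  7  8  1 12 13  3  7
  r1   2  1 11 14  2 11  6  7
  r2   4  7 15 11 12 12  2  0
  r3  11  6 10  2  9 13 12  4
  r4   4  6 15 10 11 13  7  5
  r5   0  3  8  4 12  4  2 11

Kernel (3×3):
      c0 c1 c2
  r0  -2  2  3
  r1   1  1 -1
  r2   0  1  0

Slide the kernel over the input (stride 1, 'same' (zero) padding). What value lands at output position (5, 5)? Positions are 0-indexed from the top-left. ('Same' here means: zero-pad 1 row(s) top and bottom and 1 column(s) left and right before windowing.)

The receptive field on the zero-padded input at this output position is [11 13 7 / 12 4 2 / 0 0 0]. Elementwise product with the kernel and sum: 11·-2 + 13·2 + 7·3 + 12·1 + 4·1 + 2·-1 + 0·1.

39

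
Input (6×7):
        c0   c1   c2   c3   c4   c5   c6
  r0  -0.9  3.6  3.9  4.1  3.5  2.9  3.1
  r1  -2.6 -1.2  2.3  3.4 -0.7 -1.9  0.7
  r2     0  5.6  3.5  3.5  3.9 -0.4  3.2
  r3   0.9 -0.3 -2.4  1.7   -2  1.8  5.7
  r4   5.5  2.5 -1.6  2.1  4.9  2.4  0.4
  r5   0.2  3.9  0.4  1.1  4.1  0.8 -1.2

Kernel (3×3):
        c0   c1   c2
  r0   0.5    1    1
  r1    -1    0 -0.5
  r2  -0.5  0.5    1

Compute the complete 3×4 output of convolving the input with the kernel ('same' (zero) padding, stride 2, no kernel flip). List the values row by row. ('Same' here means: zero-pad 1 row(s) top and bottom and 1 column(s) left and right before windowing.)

-4.3 -0.5 -9.5 -1.6
-6.45 -1.6 -4.25 2.1
3.35 -5.05 -0.35 3.2

Output[0,0]: The receptive field on the zero-padded input at this output position is [0 0 0 / 0 -0.9 3.6 / 0 -2.6 -1.2]. Elementwise product with the kernel and sum: 0·0.5 + 0·1 + 0·1 + 0·-1 + 3.6·-0.5 + 0·-0.5 + -2.6·0.5 + -1.2·1.
Output[0,1]: The receptive field on the zero-padded input at this output position is [0 0 0 / 3.6 3.9 4.1 / -1.2 2.3 3.4]. Elementwise product with the kernel and sum: 0·0.5 + 0·1 + 0·1 + 3.6·-1 + 4.1·-0.5 + -1.2·-0.5 + 2.3·0.5 + 3.4·1.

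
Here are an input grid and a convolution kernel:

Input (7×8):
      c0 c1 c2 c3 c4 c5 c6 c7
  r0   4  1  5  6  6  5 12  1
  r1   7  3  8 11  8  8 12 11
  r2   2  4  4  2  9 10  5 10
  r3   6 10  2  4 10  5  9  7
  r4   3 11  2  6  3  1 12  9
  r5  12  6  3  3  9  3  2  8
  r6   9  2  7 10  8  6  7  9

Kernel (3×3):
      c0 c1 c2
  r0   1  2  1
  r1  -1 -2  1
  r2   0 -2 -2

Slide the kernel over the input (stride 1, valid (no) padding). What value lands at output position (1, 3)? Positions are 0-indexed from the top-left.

The receptive field on the input at this output position is [11 8 8 / 2 9 10 / 4 10 5]. Elementwise product with the kernel and sum: 11·1 + 8·2 + 8·1 + 2·-1 + 9·-2 + 10·1 + 10·-2 + 5·-2.

-5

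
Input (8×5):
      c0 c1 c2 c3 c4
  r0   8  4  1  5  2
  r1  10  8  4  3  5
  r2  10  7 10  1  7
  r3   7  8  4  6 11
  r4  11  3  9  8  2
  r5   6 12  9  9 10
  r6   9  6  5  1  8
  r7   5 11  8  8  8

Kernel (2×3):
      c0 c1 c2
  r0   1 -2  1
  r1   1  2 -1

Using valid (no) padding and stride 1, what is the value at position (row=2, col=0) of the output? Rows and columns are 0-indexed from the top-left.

The receptive field on the input at this output position is [10 7 10 / 7 8 4]. Elementwise product with the kernel and sum: 10·1 + 7·-2 + 10·1 + 7·1 + 8·2 + 4·-1.

25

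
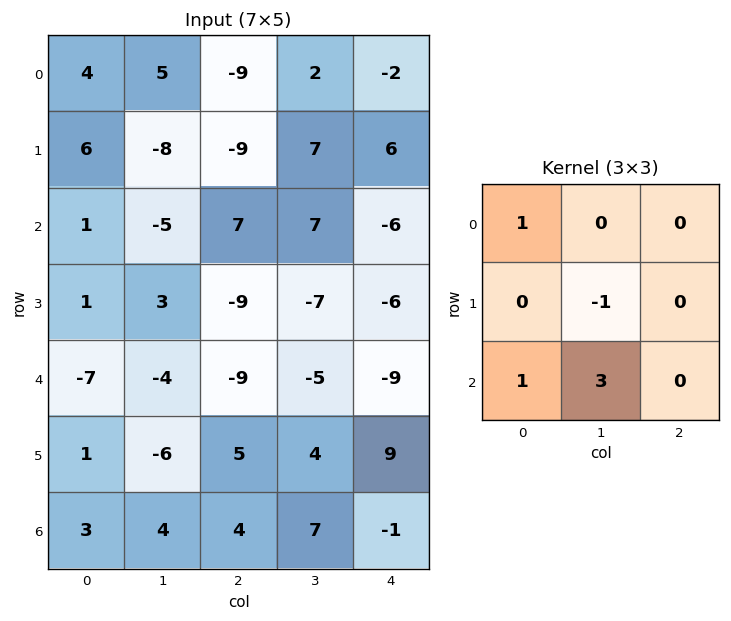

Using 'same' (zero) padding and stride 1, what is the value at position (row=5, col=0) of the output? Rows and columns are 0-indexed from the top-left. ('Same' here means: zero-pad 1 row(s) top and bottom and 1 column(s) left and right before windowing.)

8

The receptive field on the zero-padded input at this output position is [0 -7 -4 / 0 1 -6 / 0 3 4]. Elementwise product with the kernel and sum: 0·1 + 1·-1 + 0·1 + 3·3.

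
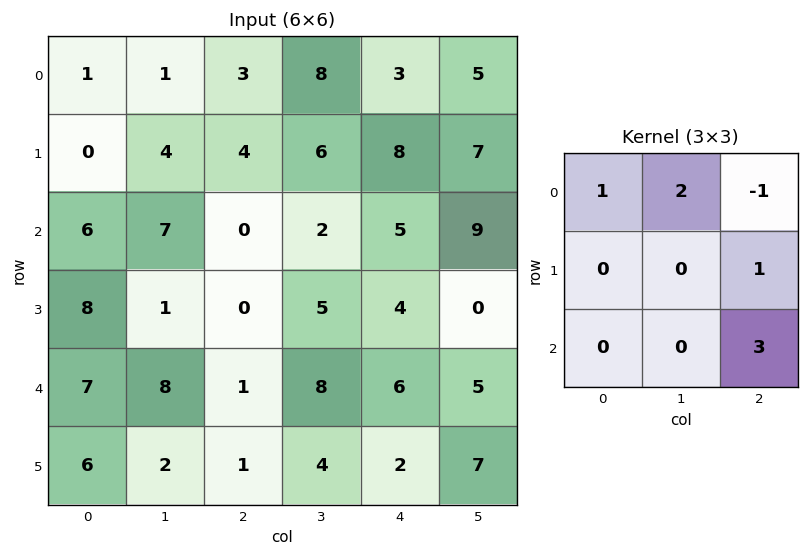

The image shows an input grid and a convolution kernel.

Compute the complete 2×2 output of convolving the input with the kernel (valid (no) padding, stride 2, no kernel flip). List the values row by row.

4 39
23 21

Output[0,0]: The receptive field on the input at this output position is [1 1 3 / 0 4 4 / 6 7 0]. Elementwise product with the kernel and sum: 1·1 + 1·2 + 3·-1 + 4·1 + 0·3.
Output[0,1]: The receptive field on the input at this output position is [3 8 3 / 4 6 8 / 0 2 5]. Elementwise product with the kernel and sum: 3·1 + 8·2 + 3·-1 + 8·1 + 5·3.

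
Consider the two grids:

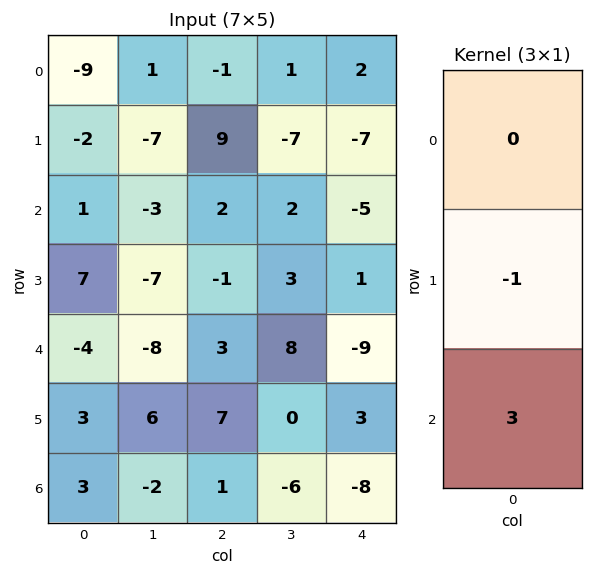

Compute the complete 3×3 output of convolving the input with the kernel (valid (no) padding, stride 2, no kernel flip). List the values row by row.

5 -3 -8
-19 10 -28
6 -4 -27

Output[0,0]: The receptive field on the input at this output position is [-9 / -2 / 1]. Elementwise product with the kernel and sum: -2·-1 + 1·3.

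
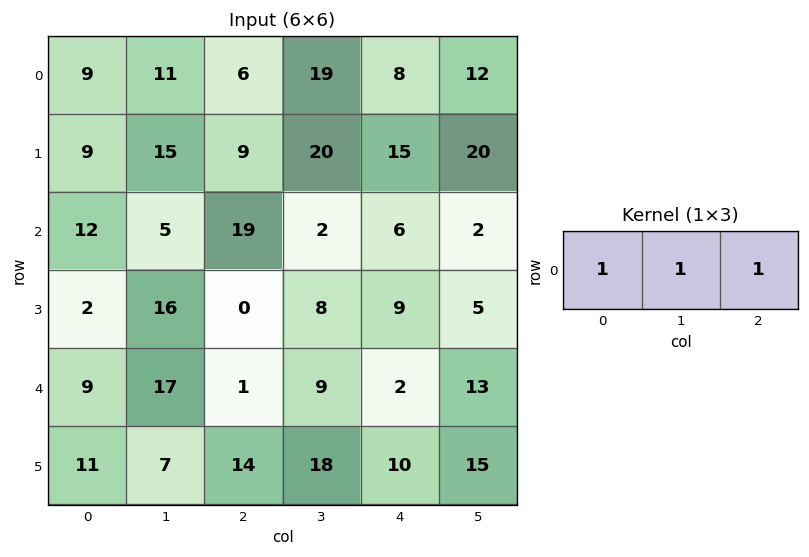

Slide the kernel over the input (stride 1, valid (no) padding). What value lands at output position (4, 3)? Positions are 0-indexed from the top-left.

The receptive field on the input at this output position is [9 2 13]. Elementwise product with the kernel and sum: 9·1 + 2·1 + 13·1.

24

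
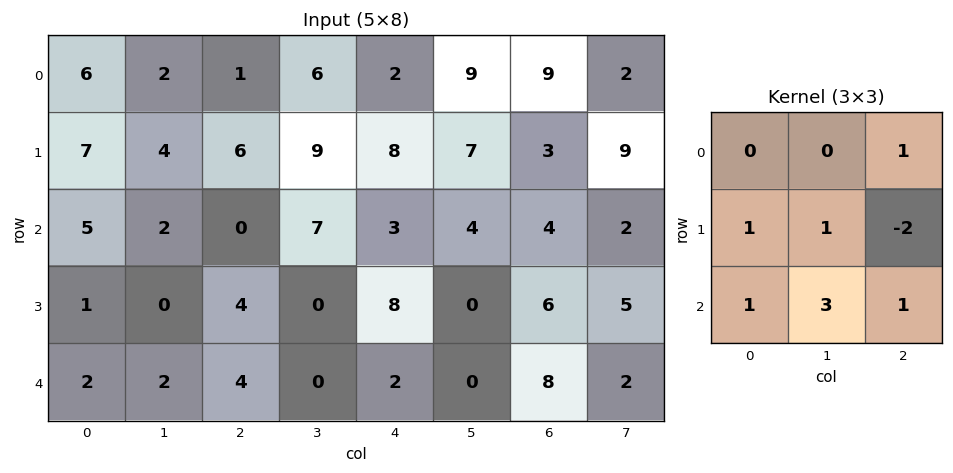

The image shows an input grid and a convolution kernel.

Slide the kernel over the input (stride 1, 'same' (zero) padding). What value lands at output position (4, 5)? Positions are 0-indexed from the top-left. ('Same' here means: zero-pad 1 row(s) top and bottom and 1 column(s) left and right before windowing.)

The receptive field on the zero-padded input at this output position is [8 0 6 / 2 0 8 / 0 0 0]. Elementwise product with the kernel and sum: 6·1 + 2·1 + 0·1 + 8·-2 + 0·1 + 0·3 + 0·1.

-8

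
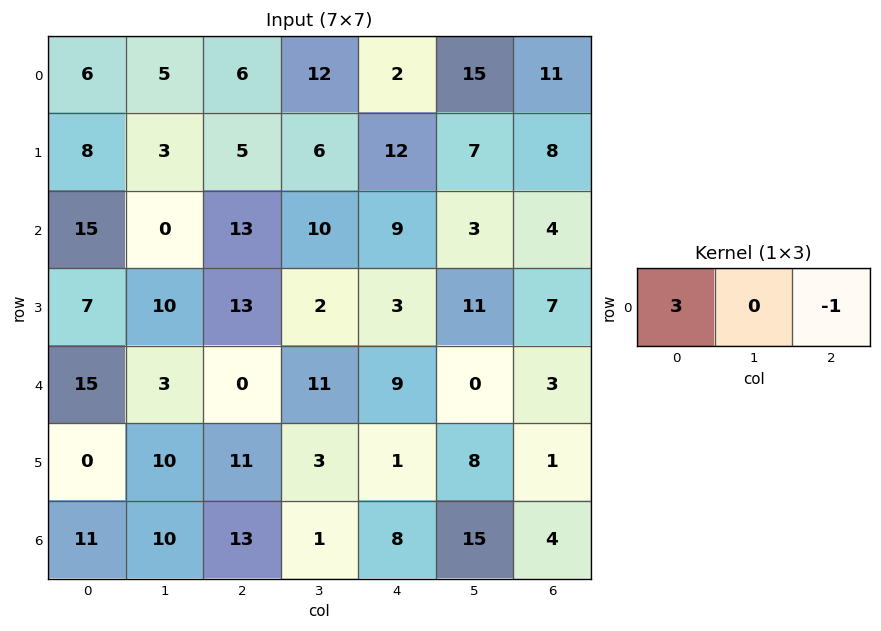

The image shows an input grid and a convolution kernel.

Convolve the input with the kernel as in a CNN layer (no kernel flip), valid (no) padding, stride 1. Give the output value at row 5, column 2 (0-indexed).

32

The receptive field on the input at this output position is [11 3 1]. Elementwise product with the kernel and sum: 11·3 + 1·-1.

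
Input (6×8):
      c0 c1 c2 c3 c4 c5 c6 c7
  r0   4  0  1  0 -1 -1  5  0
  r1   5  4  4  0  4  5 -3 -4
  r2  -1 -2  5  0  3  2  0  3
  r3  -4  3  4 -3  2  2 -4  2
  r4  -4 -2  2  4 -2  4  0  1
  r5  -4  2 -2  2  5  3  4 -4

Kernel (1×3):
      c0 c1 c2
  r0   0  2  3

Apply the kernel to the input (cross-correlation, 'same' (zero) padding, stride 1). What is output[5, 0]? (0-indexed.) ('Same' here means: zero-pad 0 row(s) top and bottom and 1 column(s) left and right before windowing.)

The receptive field on the zero-padded input at this output position is [0 -4 2]. Elementwise product with the kernel and sum: -4·2 + 2·3.

-2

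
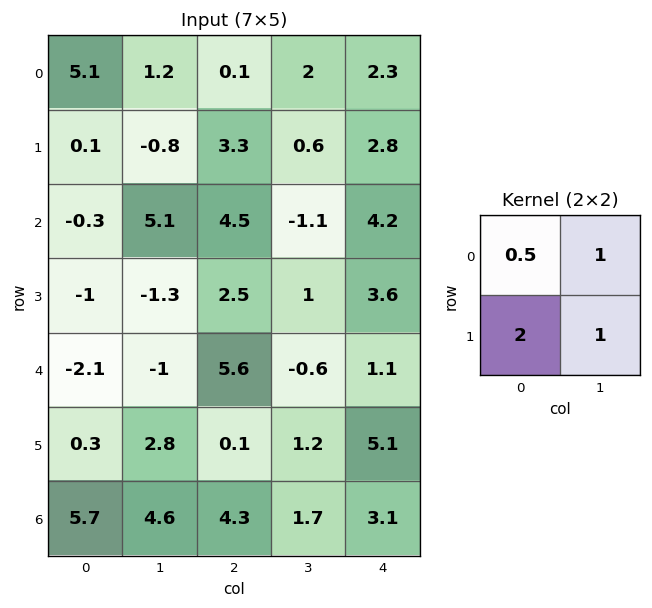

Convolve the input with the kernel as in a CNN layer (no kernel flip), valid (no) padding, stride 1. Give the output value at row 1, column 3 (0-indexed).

The receptive field on the input at this output position is [0.6 2.8 / -1.1 4.2]. Elementwise product with the kernel and sum: 0.6·0.5 + 2.8·1 + -1.1·2 + 4.2·1.

5.1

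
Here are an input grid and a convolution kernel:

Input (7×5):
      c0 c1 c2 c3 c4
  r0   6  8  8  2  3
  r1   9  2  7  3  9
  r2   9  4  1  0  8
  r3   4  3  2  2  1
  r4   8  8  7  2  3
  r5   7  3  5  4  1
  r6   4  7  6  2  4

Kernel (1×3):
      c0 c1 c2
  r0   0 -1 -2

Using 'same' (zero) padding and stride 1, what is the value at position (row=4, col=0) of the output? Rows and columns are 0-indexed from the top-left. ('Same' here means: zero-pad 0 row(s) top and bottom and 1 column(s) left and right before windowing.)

The receptive field on the zero-padded input at this output position is [0 8 8]. Elementwise product with the kernel and sum: 8·-1 + 8·-2.

-24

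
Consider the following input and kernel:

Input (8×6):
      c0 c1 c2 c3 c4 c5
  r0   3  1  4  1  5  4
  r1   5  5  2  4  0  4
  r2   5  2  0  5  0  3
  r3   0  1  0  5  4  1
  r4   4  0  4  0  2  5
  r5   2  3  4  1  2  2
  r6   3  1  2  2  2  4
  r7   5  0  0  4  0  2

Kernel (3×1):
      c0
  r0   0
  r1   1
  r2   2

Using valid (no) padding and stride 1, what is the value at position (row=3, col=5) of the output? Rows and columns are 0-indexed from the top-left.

9

The receptive field on the input at this output position is [1 / 5 / 2]. Elementwise product with the kernel and sum: 5·1 + 2·2.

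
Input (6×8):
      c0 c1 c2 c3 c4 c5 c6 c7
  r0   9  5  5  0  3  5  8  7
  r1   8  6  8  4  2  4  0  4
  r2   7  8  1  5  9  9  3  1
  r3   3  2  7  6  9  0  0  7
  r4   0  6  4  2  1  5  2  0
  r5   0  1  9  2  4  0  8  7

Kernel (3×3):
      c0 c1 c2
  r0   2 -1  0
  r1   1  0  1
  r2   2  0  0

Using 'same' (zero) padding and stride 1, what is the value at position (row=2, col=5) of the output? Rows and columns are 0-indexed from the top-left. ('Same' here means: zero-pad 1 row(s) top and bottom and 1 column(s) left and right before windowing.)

The receptive field on the zero-padded input at this output position is [2 4 0 / 9 9 3 / 9 0 0]. Elementwise product with the kernel and sum: 2·2 + 4·-1 + 9·1 + 3·1 + 9·2.

30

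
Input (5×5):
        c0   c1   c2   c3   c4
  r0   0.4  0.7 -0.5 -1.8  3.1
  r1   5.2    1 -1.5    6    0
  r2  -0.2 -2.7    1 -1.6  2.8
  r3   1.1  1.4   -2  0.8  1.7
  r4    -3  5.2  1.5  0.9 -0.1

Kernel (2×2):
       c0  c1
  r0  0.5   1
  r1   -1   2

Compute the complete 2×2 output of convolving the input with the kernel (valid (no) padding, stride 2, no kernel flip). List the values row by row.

-2.3 11.45
-1.1 2.5

Output[0,0]: The receptive field on the input at this output position is [0.4 0.7 / 5.2 1]. Elementwise product with the kernel and sum: 0.4·0.5 + 0.7·1 + 5.2·-1 + 1·2.
Output[0,1]: The receptive field on the input at this output position is [-0.5 -1.8 / -1.5 6]. Elementwise product with the kernel and sum: -0.5·0.5 + -1.8·1 + -1.5·-1 + 6·2.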